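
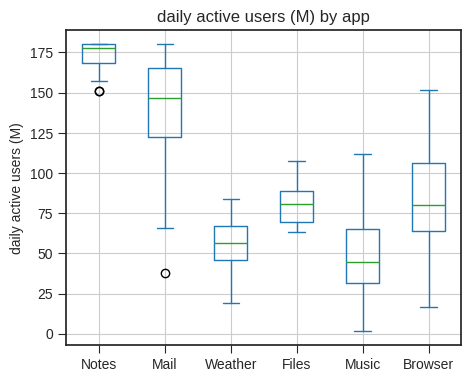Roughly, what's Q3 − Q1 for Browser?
≈ 40

Q3 ≈ 100, Q1 ≈ 60; IQR ≈ 40.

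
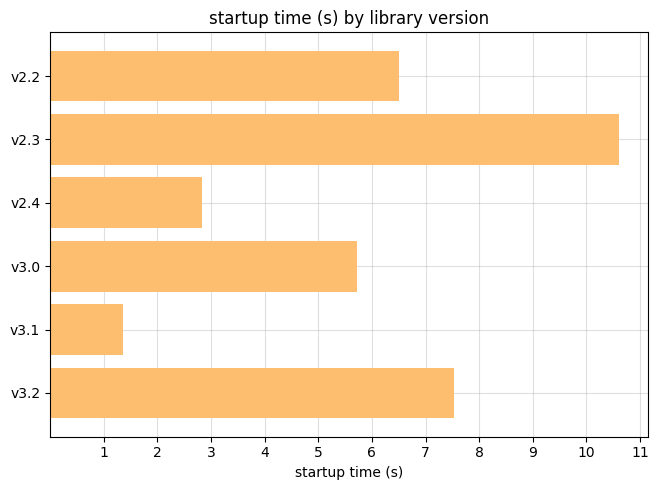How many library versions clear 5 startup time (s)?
Above 5: v2.2, v2.3, v3.0, v3.2.

4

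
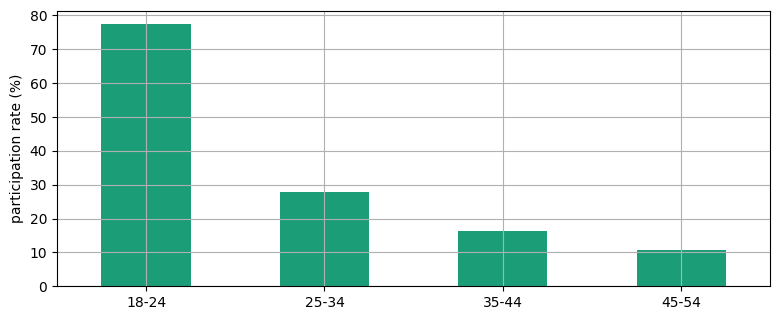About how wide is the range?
≈ 70

Max 18-24 ≈ 80, min 45-54 ≈ 10; range ≈ 70.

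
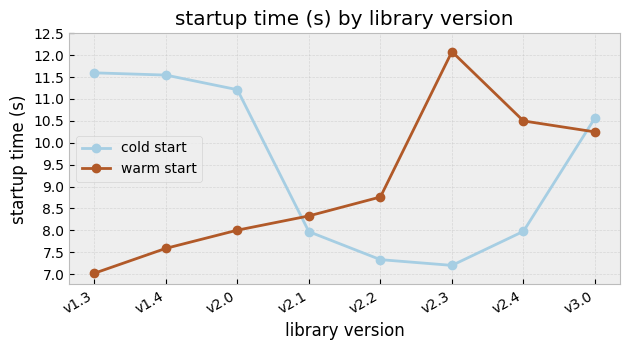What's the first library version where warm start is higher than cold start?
v2.0: warm start ≈ 8.0 vs cold start ≈ 11.0 (not yet); v2.1: warm start ≈ 8.5 vs cold start ≈ 8.0 (first crossover).

v2.1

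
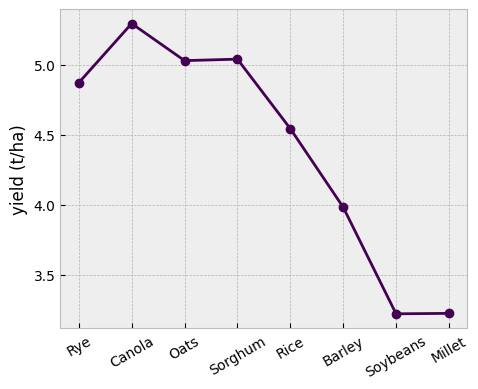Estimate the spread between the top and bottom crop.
Max Canola ≈ 5.2, min Soybeans ≈ 3.2; range ≈ 2.0.

≈ 2.0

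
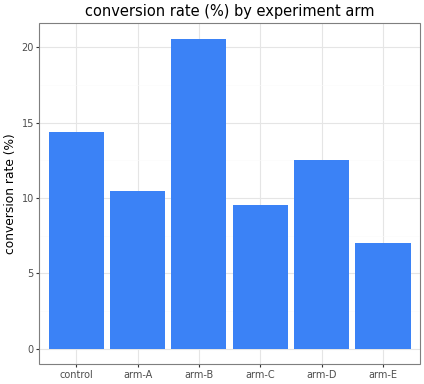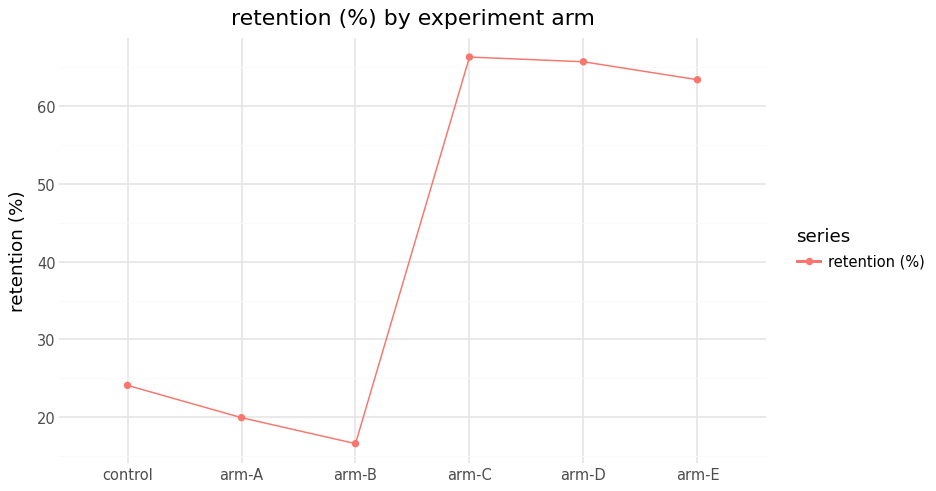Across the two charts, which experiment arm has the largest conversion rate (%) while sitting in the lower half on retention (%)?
Chart 2 median retention (%) ≈ 40; below-median experiment arms: control, arm-A, arm-B. Among those, arm-B has the highest conversion rate (%) (≈ 20).

arm-B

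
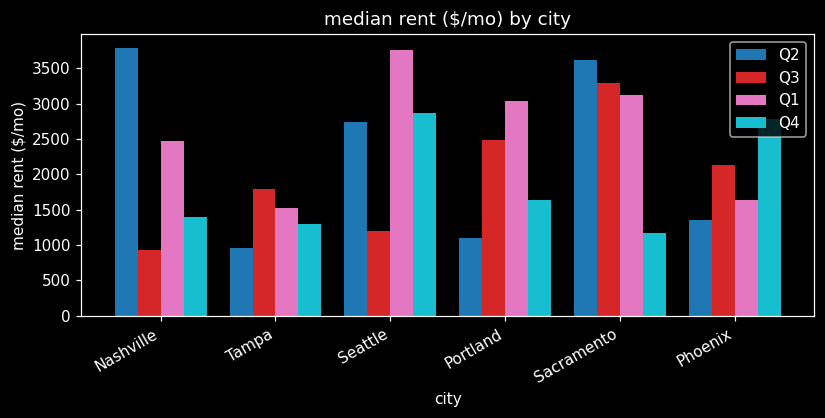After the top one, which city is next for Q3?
Top 3 for Q3: Sacramento ≈ 3500, Portland ≈ 2500, Phoenix ≈ 2000.

Portland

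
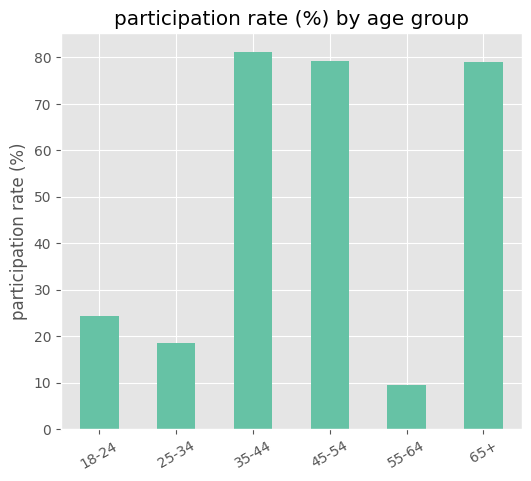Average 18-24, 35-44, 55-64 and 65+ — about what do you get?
≈ 48

(20 + 80 + 10 + 80) / 4 ≈ 48.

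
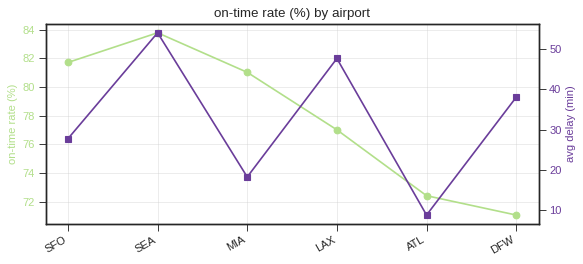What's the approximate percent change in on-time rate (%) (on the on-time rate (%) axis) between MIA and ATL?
MIA ≈ 82, ATL ≈ 72; (72 − 82) / 82 ≈ -12.2%.

≈ -12.2%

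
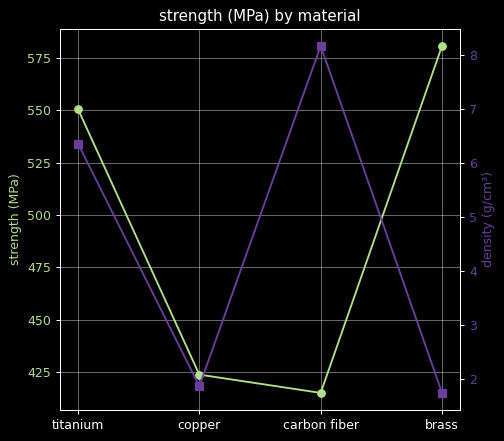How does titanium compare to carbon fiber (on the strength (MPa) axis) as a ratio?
titanium ≈ 560, carbon fiber ≈ 420; 560/420 ≈ 1.33.

≈ 1.33×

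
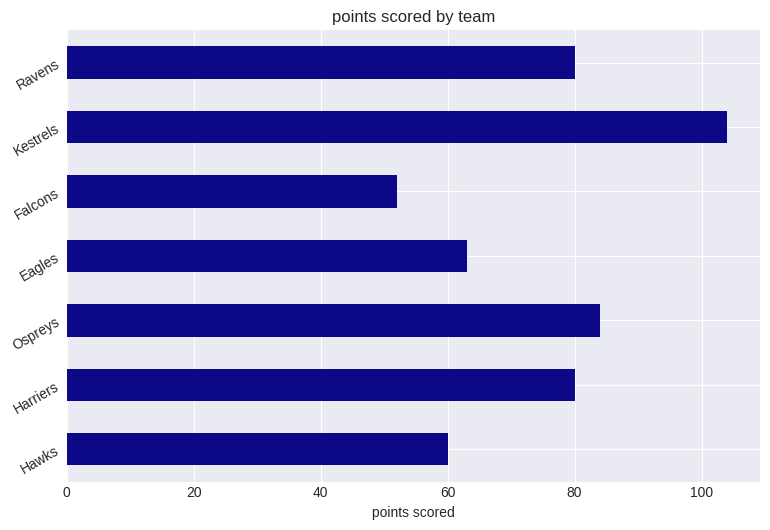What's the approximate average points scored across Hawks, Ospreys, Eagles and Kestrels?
(60 + 80 + 60 + 100) / 4 ≈ 75.

≈ 75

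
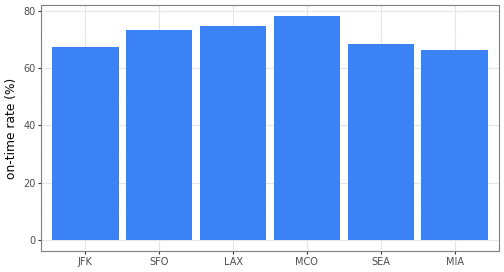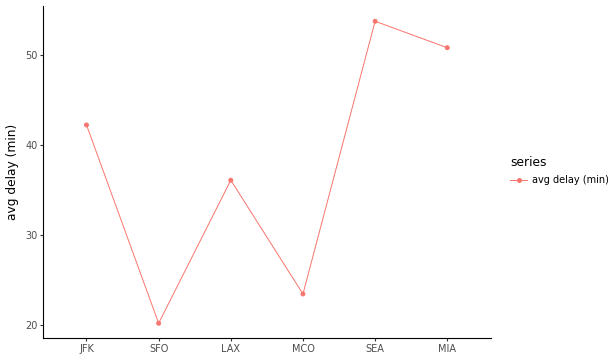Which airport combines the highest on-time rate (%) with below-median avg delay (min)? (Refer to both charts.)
MCO

Chart 2 median avg delay (min) ≈ 40; below-median airports: SFO, LAX, MCO. Among those, MCO has the highest on-time rate (%) (≈ 80).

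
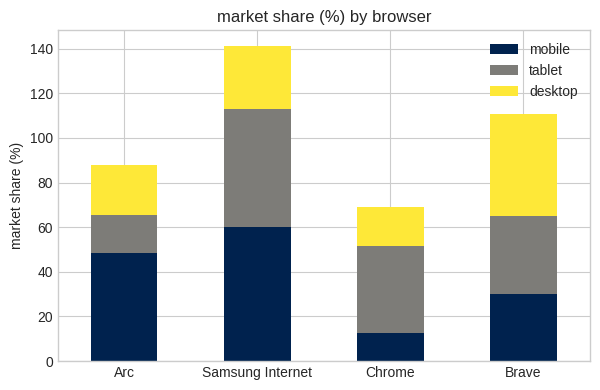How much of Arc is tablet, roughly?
≈ 20

tablet top ≈ 60, bottom ≈ 40; segment ≈ 20.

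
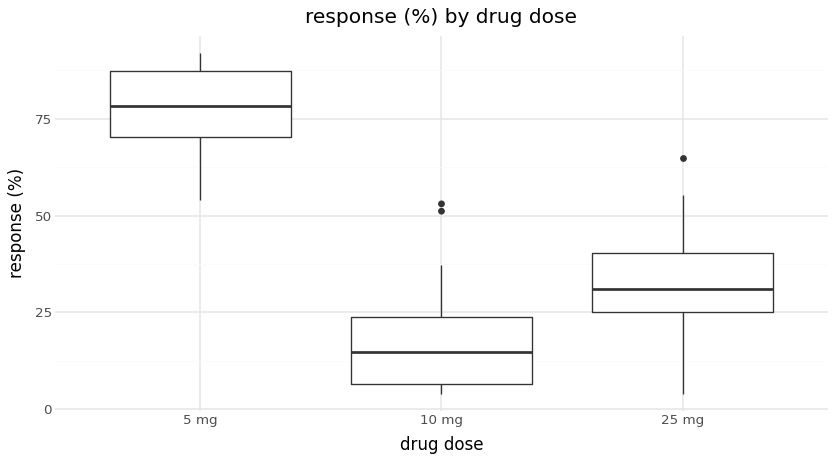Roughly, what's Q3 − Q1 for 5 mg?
Q3 ≈ 90, Q1 ≈ 70; IQR ≈ 20.

≈ 20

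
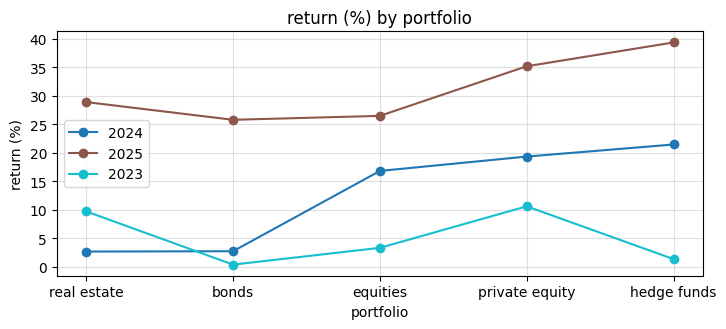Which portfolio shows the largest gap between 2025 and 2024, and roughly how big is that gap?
real estate: 2025 ≈ 30, 2024 ≈ 5 → gap ≈ 25. Next-largest (bonds) is only ≈ 20.

real estate, ≈ 25 %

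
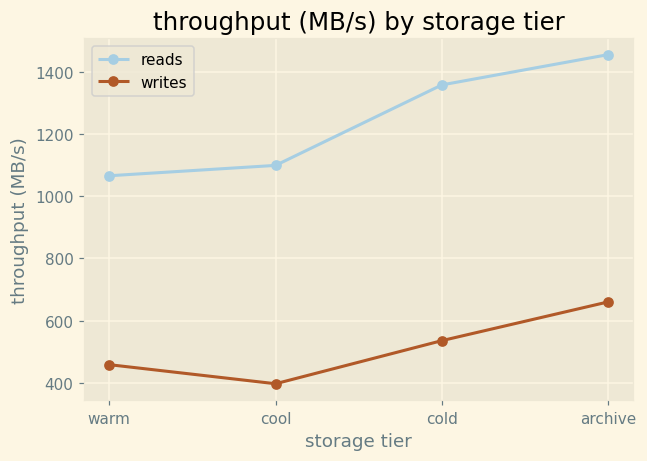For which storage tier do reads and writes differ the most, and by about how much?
cold: reads ≈ 1400, writes ≈ 500 → gap ≈ 900. Next-largest (archive) is only ≈ 800.

cold, ≈ 900 MB/s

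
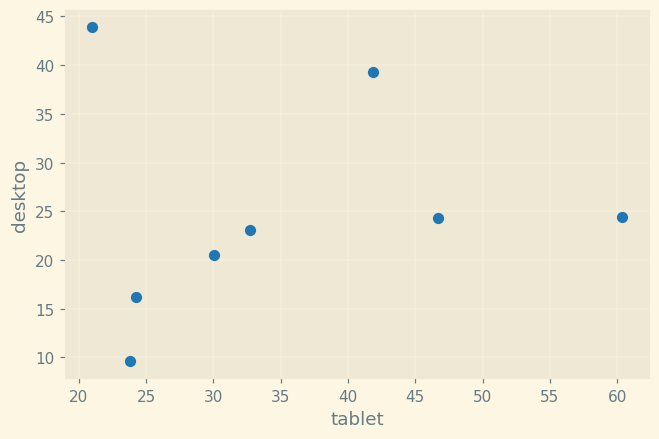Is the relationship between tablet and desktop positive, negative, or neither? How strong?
no clear correlation

Points are roughly uncorrelated; weak (|r| ≈ 0.1).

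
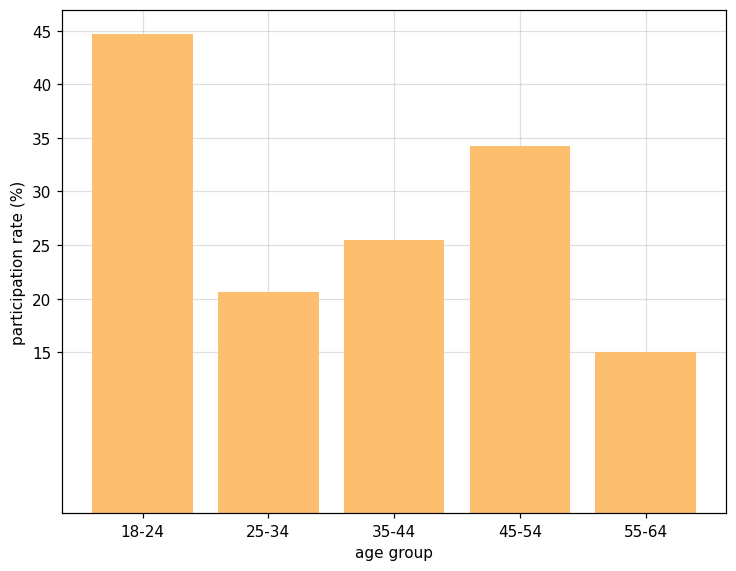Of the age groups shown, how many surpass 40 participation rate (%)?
1

Above 40: 18-24.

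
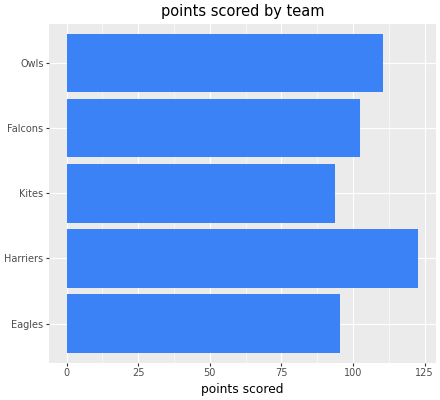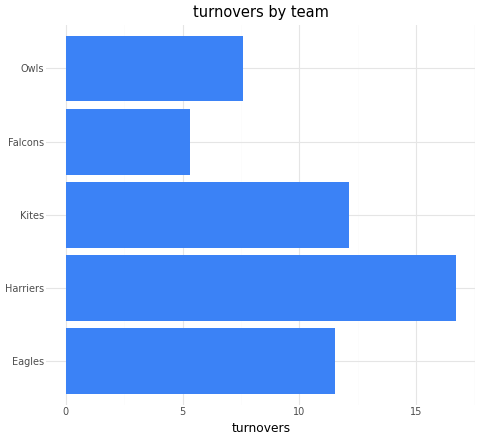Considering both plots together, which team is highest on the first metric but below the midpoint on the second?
Chart 2 median turnovers ≈ 12; below-median teams: Falcons, Owls. Among those, Owls has the highest points scored (≈ 120).

Owls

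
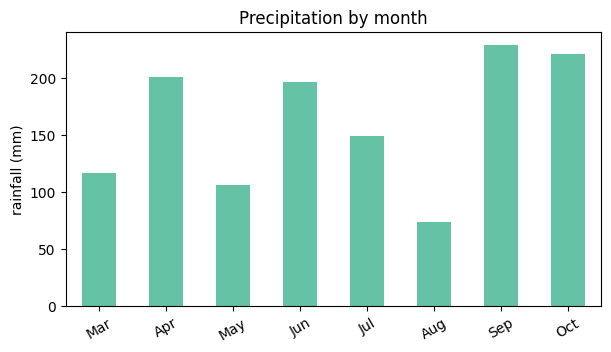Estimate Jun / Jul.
Jun ≈ 200, Jul ≈ 140; 200/140 ≈ 1.43.

≈ 1.43×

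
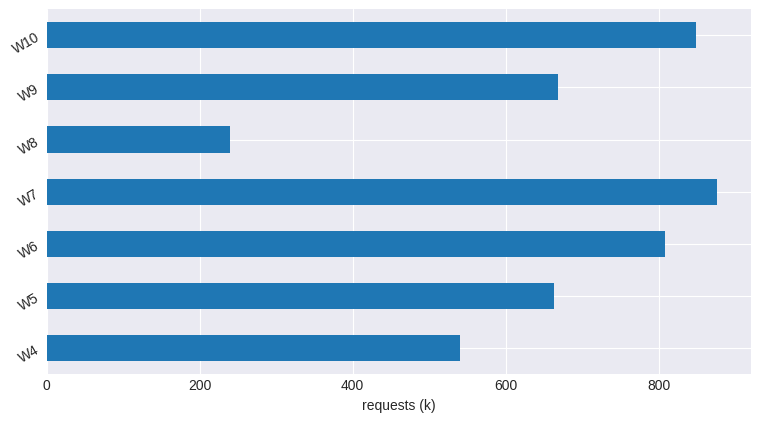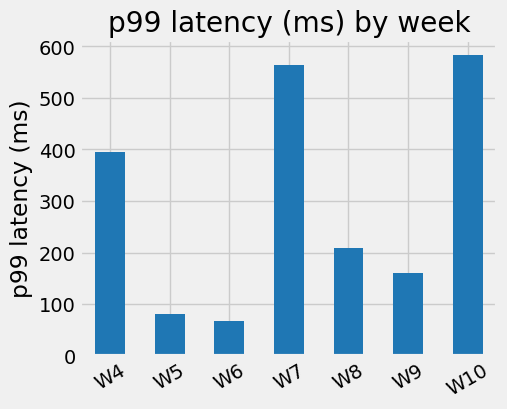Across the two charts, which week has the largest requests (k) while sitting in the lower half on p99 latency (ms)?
W6

Chart 2 median p99 latency (ms) ≈ 200; below-median weeks: W5, W6, W9. Among those, W6 has the highest requests (k) (≈ 800).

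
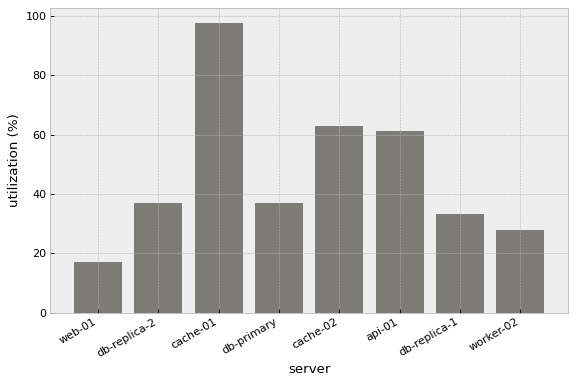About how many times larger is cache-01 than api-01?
≈ 1.67×

cache-01 ≈ 100, api-01 ≈ 60; 100/60 ≈ 1.67.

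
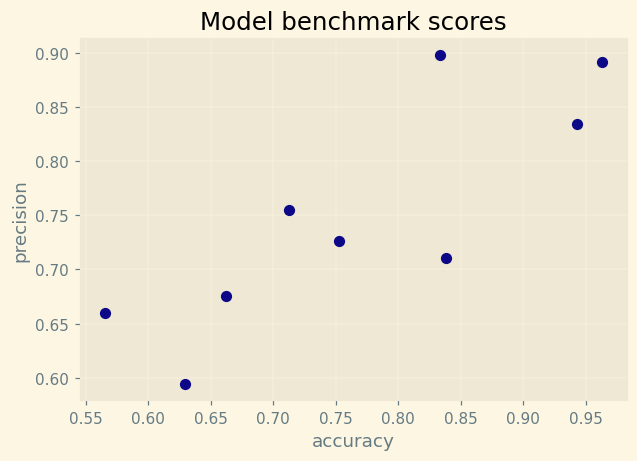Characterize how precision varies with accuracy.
positive, strong

Points are positively correlated; strong (|r| ≈ 0.8).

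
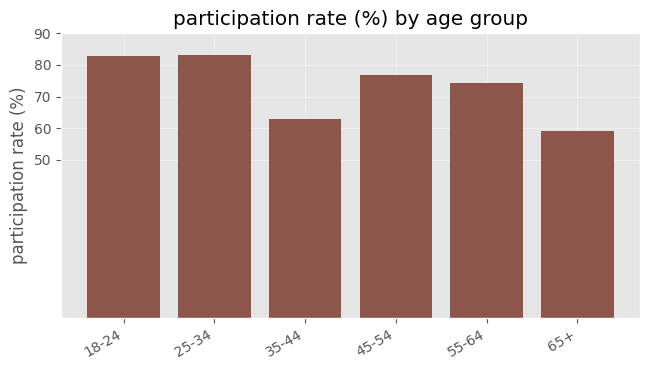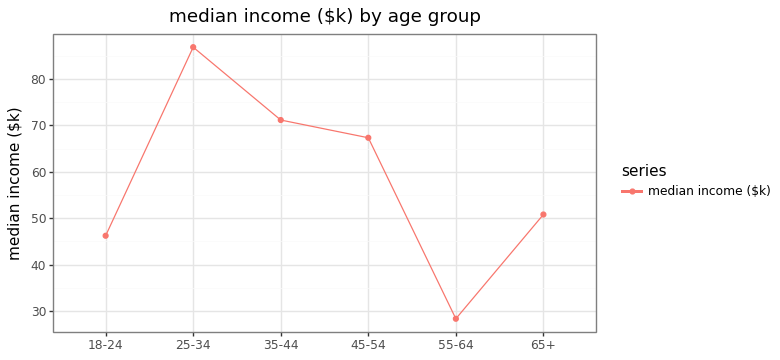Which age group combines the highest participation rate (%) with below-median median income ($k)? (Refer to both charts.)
Chart 2 median median income ($k) ≈ 60; below-median age groups: 18-24, 55-64, 65+. Among those, 18-24 has the highest participation rate (%) (≈ 80).

18-24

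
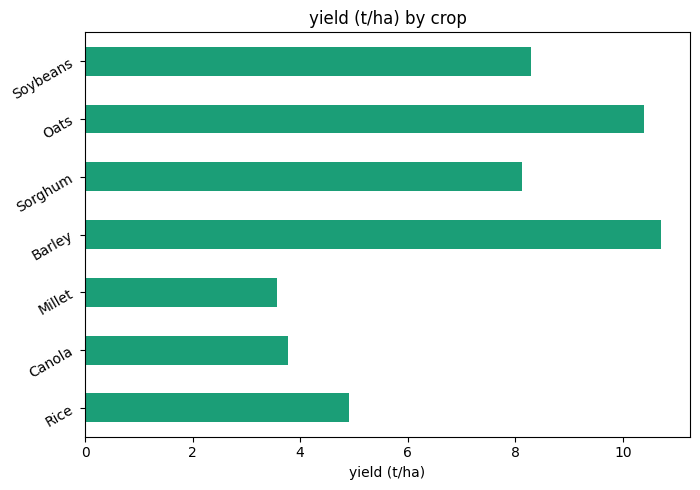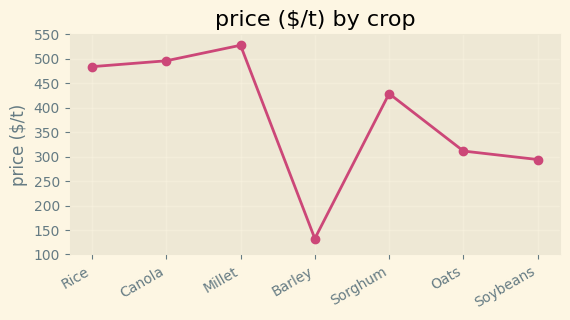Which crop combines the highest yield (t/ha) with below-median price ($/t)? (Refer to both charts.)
Barley

Chart 2 median price ($/t) ≈ 450; below-median crops: Barley, Oats, Soybeans. Among those, Barley has the highest yield (t/ha) (≈ 11).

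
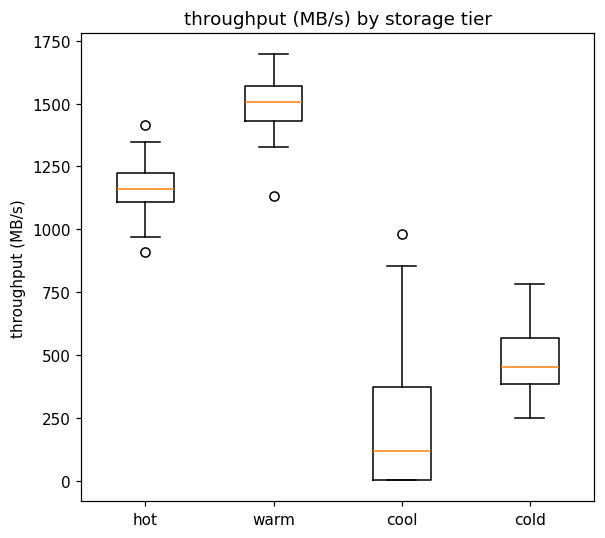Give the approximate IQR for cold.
≈ 200

Q3 ≈ 600, Q1 ≈ 400; IQR ≈ 200.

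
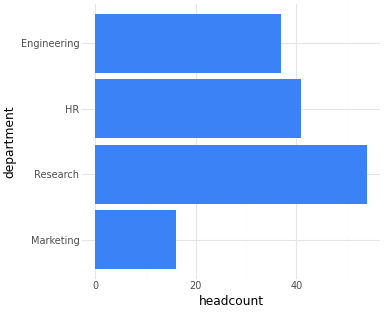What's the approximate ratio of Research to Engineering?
≈ 1.57×

Research ≈ 55, Engineering ≈ 35; 55/35 ≈ 1.57.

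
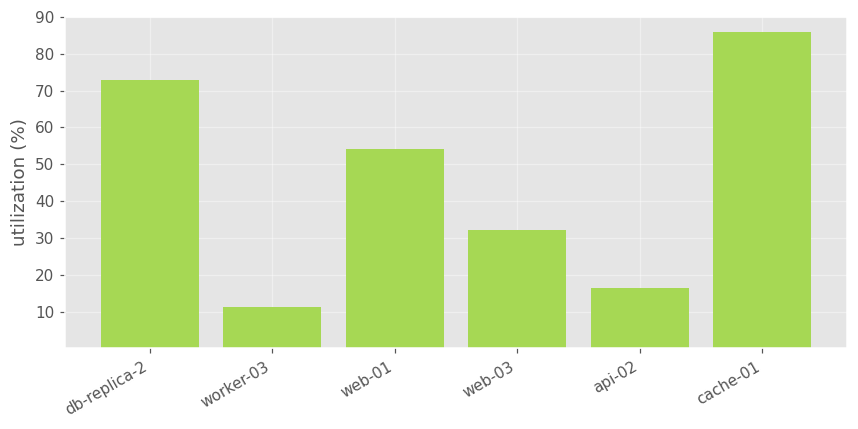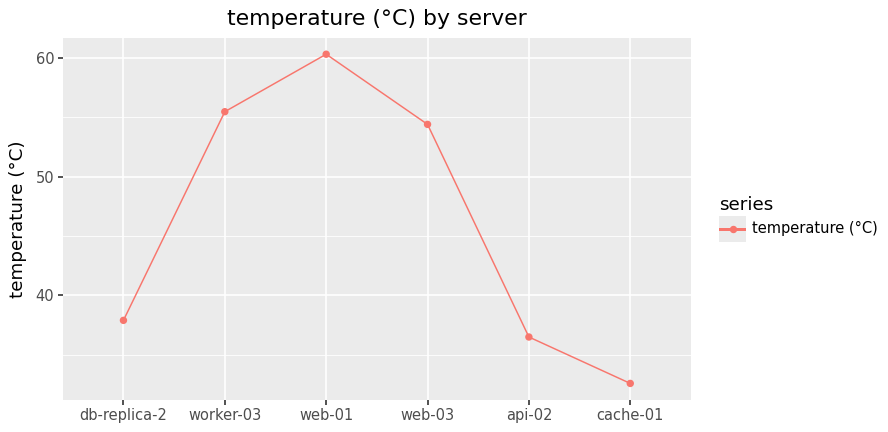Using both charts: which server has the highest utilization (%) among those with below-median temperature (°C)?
Chart 2 median temperature (°C) ≈ 50; below-median servers: db-replica-2, api-02, cache-01. Among those, cache-01 has the highest utilization (%) (≈ 90).

cache-01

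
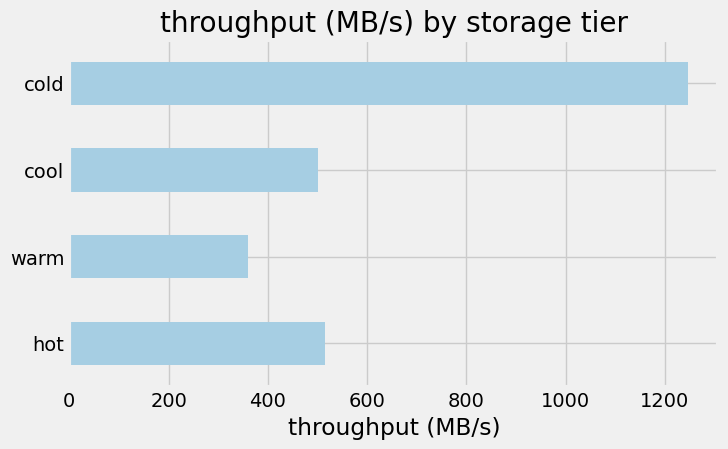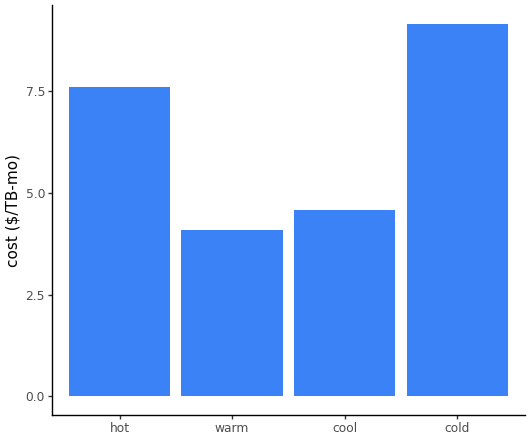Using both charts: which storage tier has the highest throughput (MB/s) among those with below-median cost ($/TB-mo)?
cool

Chart 2 median cost ($/TB-mo) ≈ 6; below-median storage tiers: warm, cool. Among those, cool has the highest throughput (MB/s) (≈ 600).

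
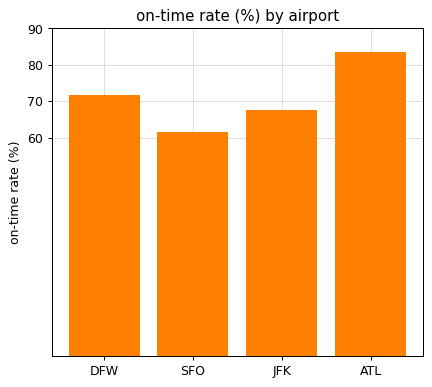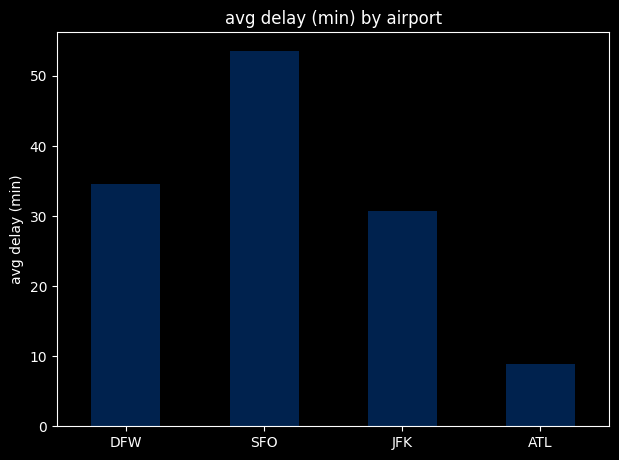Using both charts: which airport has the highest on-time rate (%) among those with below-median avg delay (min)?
ATL

Chart 2 median avg delay (min) ≈ 35; below-median airports: JFK, ATL. Among those, ATL has the highest on-time rate (%) (≈ 80).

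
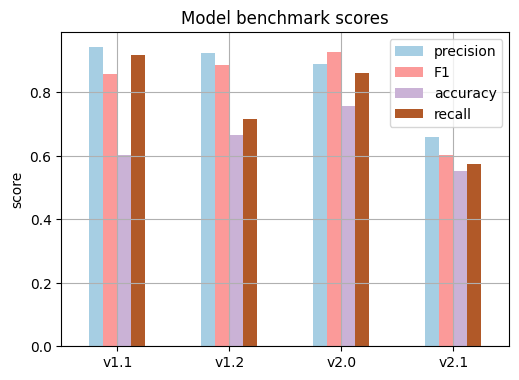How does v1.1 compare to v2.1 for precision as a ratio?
v1.1 ≈ 0.9, v2.1 ≈ 0.7; 0.9/0.7 ≈ 1.29.

≈ 1.29×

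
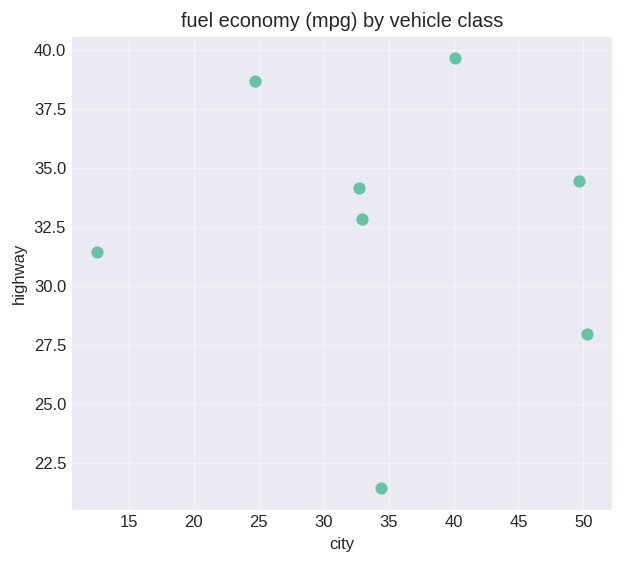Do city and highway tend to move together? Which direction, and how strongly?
no clear correlation

Points are roughly uncorrelated; weak (|r| ≈ 0.1).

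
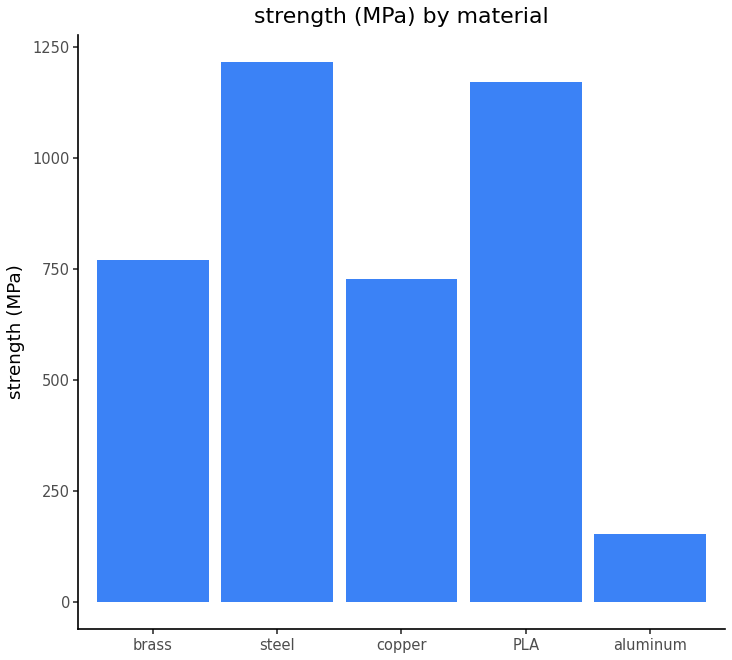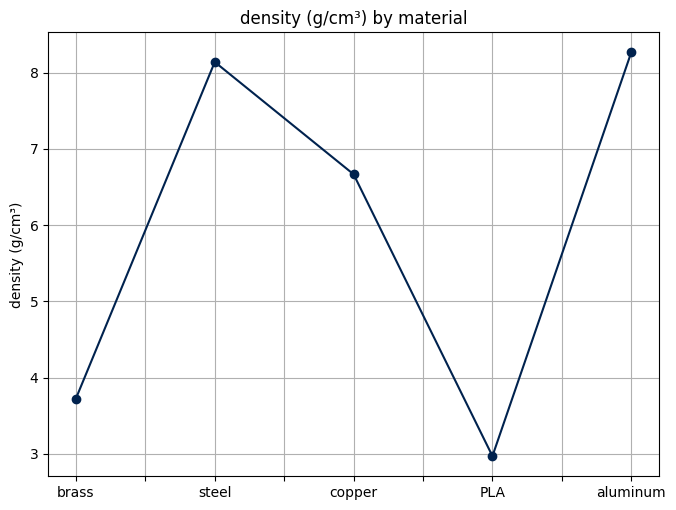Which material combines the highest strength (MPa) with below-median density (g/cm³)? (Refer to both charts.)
Chart 2 median density (g/cm³) ≈ 7; below-median materials: brass, PLA. Among those, PLA has the highest strength (MPa) (≈ 1200).

PLA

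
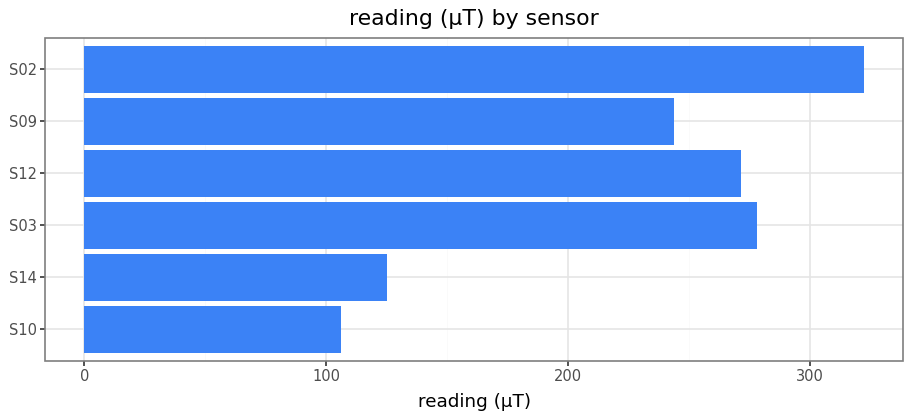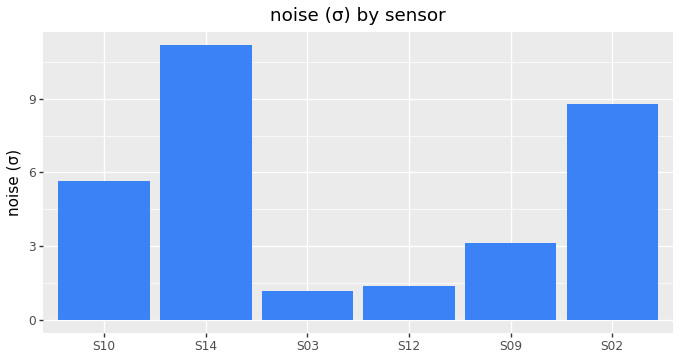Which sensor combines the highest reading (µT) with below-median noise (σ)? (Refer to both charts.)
S03

Chart 2 median noise (σ) ≈ 4; below-median sensors: S03, S12, S09. Among those, S03 has the highest reading (µT) (≈ 300).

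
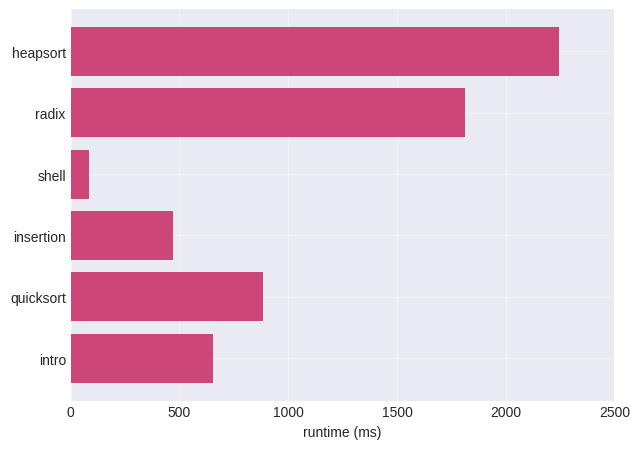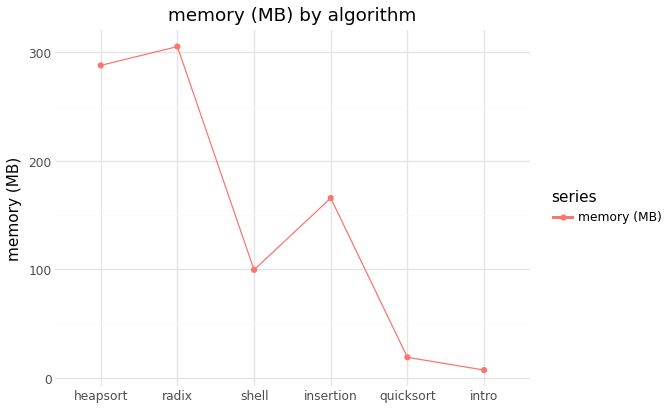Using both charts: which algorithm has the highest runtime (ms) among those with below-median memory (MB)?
Chart 2 median memory (MB) ≈ 150; below-median algorithms: shell, quicksort, intro. Among those, quicksort has the highest runtime (ms) (≈ 1000).

quicksort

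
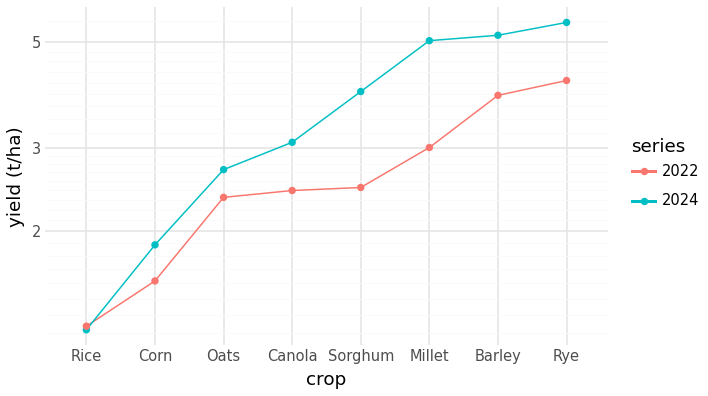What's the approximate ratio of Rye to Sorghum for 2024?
Rye ≈ 5.5, Sorghum ≈ 4.0; 5.5/4.0 ≈ 1.38.

≈ 1.38×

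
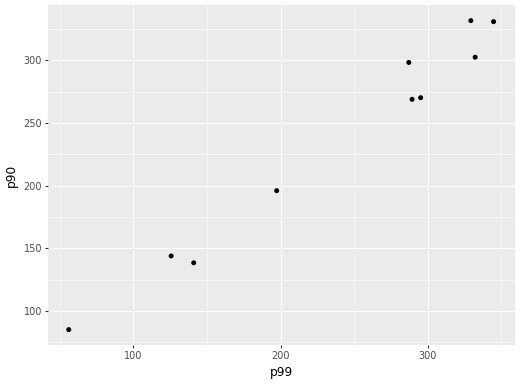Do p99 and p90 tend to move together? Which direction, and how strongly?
positive, strong

Points are positively correlated; strong (|r| ≈ 1.0).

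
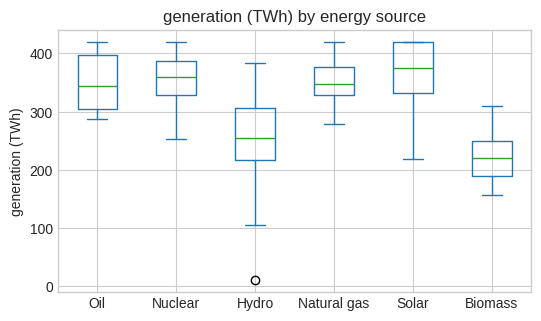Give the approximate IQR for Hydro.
≈ 80

Q3 ≈ 300, Q1 ≈ 220; IQR ≈ 80.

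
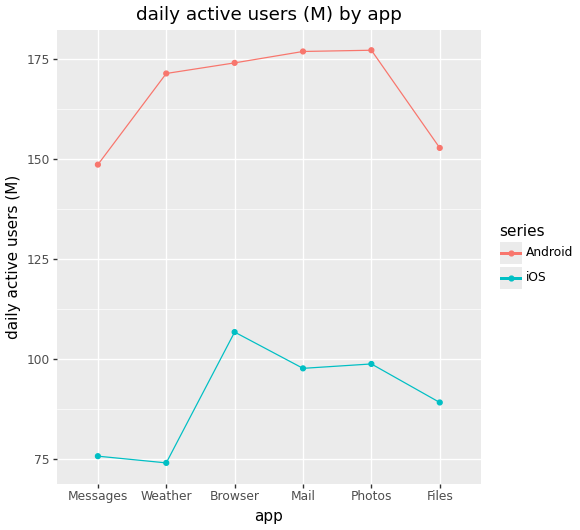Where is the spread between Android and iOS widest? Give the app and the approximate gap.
Weather: Android ≈ 170, iOS ≈ 70 → gap ≈ 100. Next-largest (Mail) is only ≈ 80.

Weather, ≈ 100 M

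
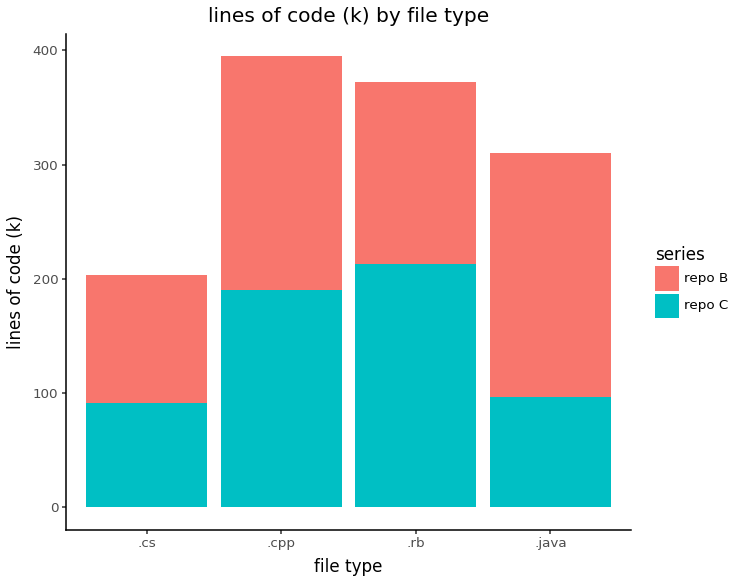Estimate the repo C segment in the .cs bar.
repo C top ≈ 100, bottom ≈ 0; segment ≈ 100.

≈ 100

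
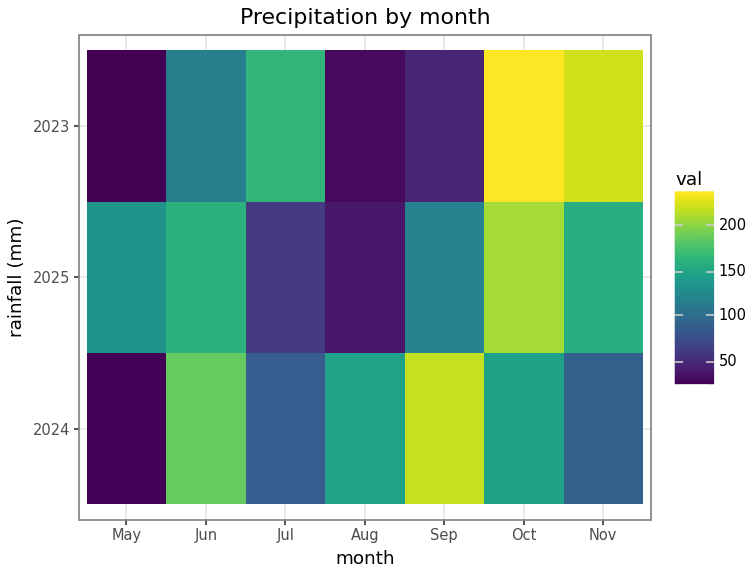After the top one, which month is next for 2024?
Jun

Top 3 for 2024: Sep ≈ 220, Jun ≈ 180, Aug ≈ 140.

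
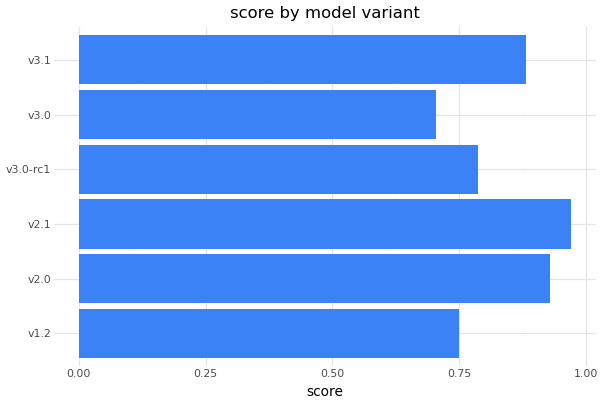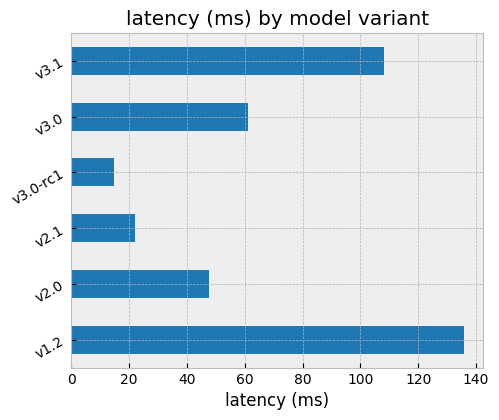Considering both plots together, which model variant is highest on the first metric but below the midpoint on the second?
v2.1

Chart 2 median latency (ms) ≈ 60; below-median model variants: v2.0, v2.1, v3.0-rc1. Among those, v2.1 has the highest score (≈ 1).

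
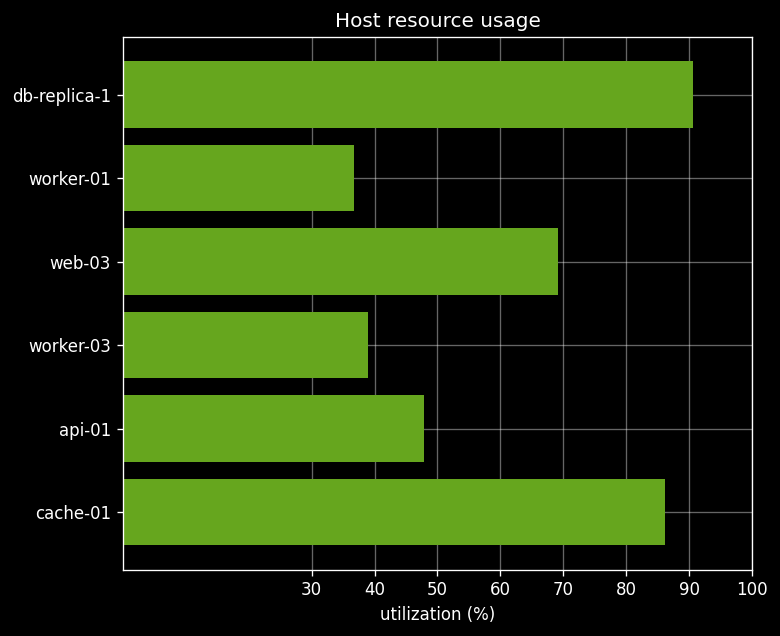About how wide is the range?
≈ 50

Max db-replica-1 ≈ 90, min worker-01 ≈ 40; range ≈ 50.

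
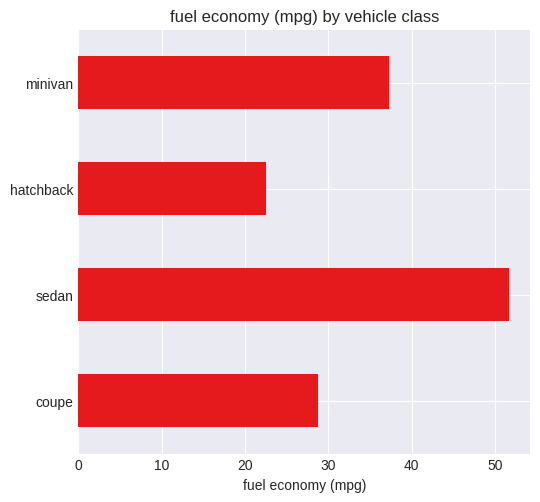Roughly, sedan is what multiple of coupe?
≈ 1.67×

sedan ≈ 50, coupe ≈ 30; 50/30 ≈ 1.67.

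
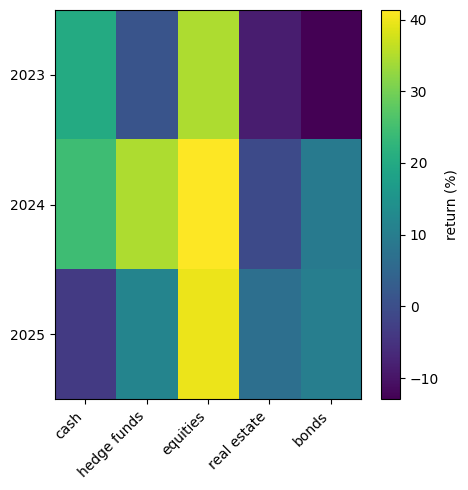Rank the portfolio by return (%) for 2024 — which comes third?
Top 4 for 2024: equities ≈ 40, hedge funds ≈ 35, cash ≈ 25, bonds ≈ 10.

cash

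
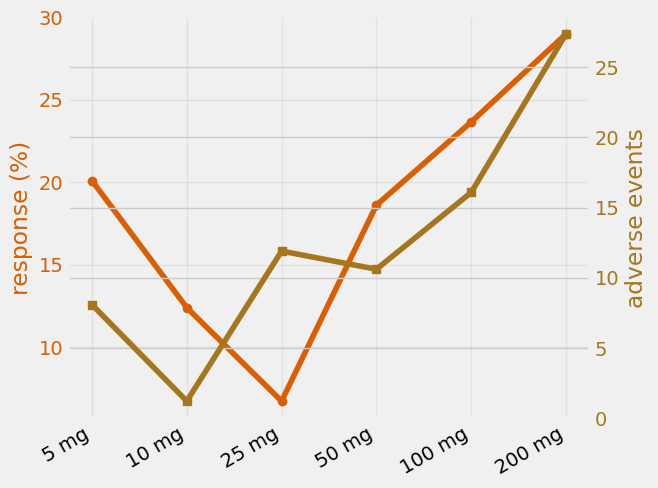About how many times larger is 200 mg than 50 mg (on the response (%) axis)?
200 mg ≈ 28, 50 mg ≈ 18; 28/18 ≈ 1.56.

≈ 1.56×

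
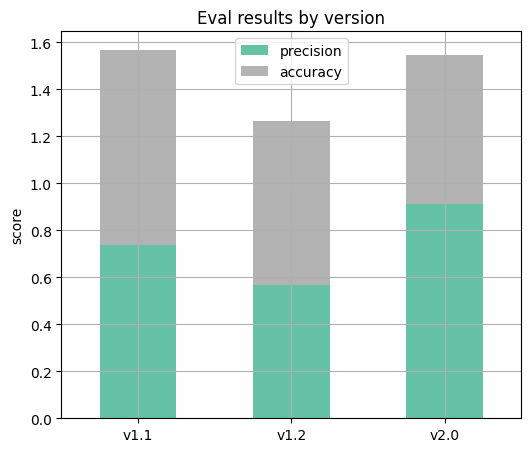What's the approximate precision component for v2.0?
precision top ≈ 1.0, bottom ≈ 0.0; segment ≈ 1.0.

≈ 1.0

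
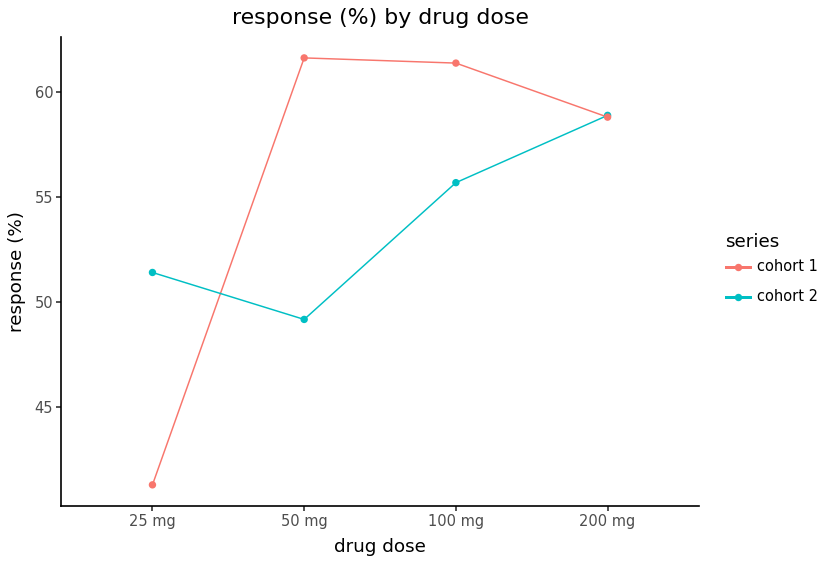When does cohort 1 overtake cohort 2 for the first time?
50 mg

25 mg: cohort 1 ≈ 42 vs cohort 2 ≈ 52 (not yet); 50 mg: cohort 1 ≈ 62 vs cohort 2 ≈ 50 (first crossover).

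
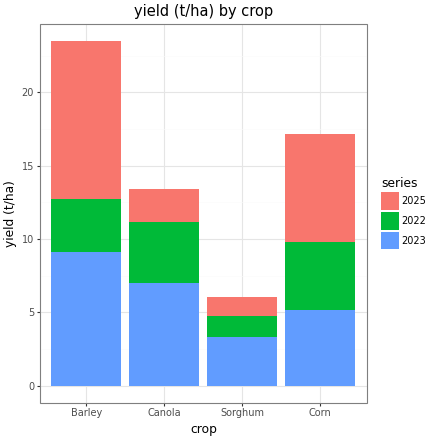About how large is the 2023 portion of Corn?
2023 top ≈ 6, bottom ≈ 0; segment ≈ 6.

≈ 6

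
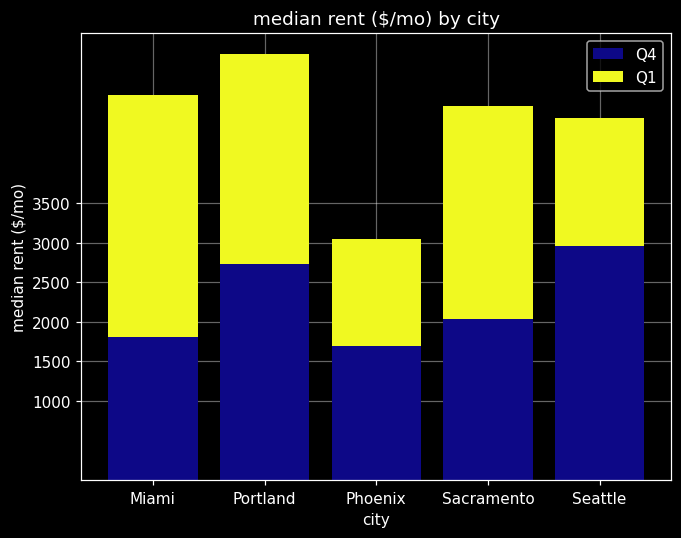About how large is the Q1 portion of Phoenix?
≈ 1500

Q1 top ≈ 3000, bottom ≈ 1500; segment ≈ 1500.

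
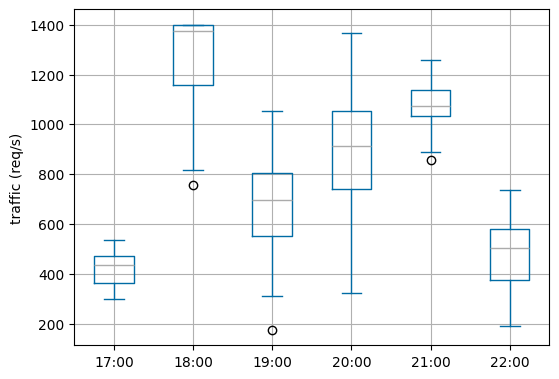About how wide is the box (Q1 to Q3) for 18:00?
≈ 200

Q3 ≈ 1400, Q1 ≈ 1200; IQR ≈ 200.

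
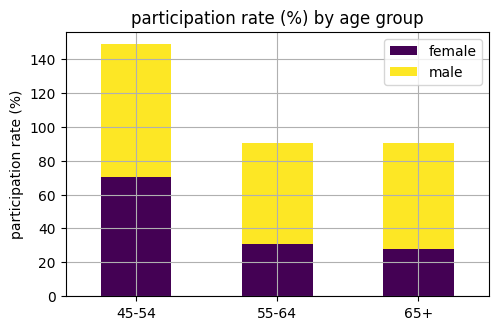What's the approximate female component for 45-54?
≈ 80

female top ≈ 80, bottom ≈ 0; segment ≈ 80.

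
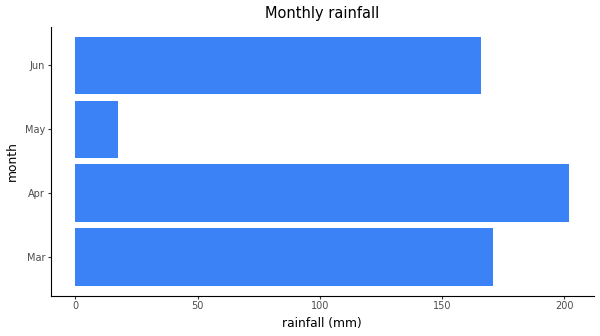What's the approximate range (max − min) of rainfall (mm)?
Max Apr ≈ 200, min May ≈ 20; range ≈ 180.

≈ 180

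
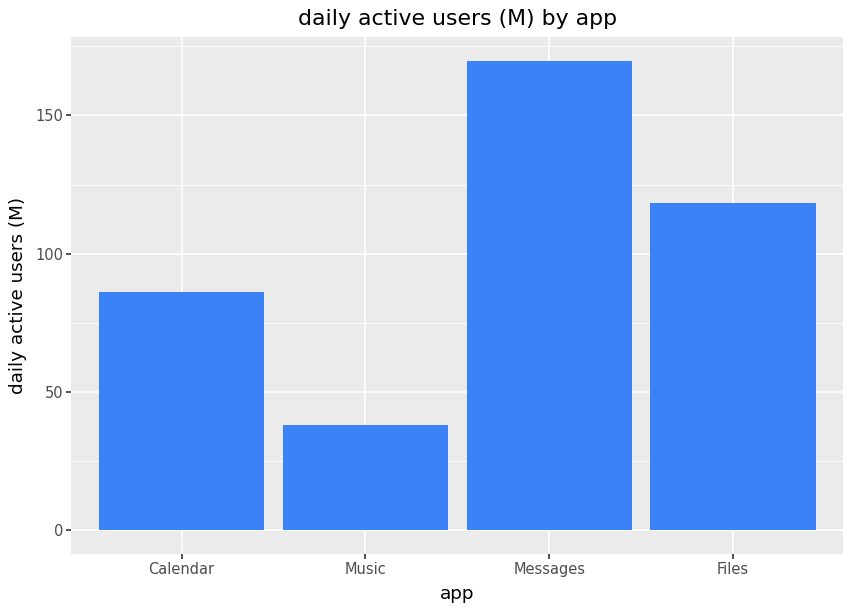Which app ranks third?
Calendar

Top 4: Messages ≈ 160, Files ≈ 120, Calendar ≈ 80, Music ≈ 40.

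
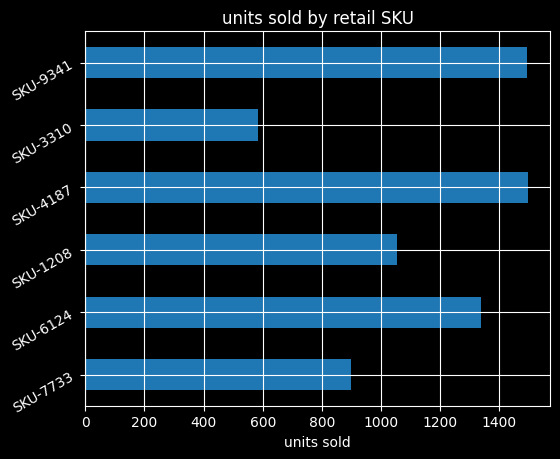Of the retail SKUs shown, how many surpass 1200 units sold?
Above 1200: SKU-6124, SKU-4187, SKU-9341.

3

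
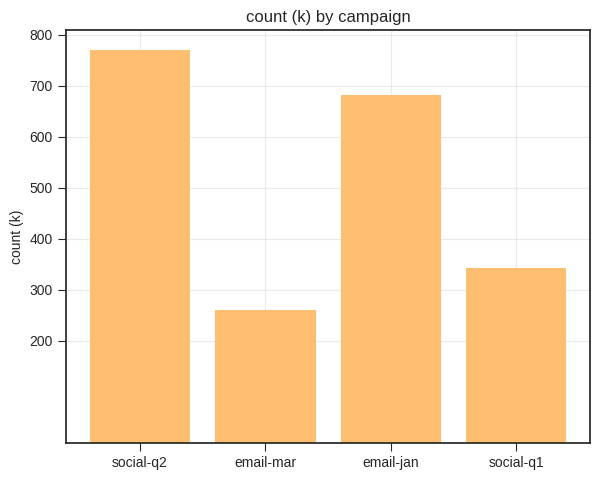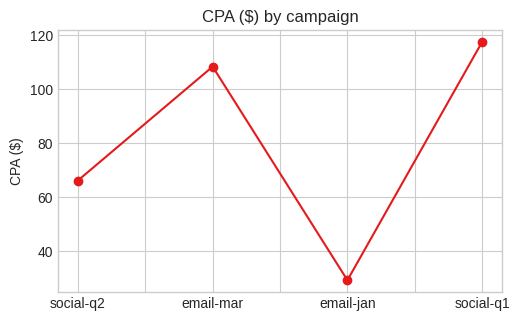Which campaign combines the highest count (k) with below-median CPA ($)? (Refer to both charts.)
social-q2

Chart 2 median CPA ($) ≈ 80; below-median campaigns: social-q2, email-jan. Among those, social-q2 has the highest count (k) (≈ 800).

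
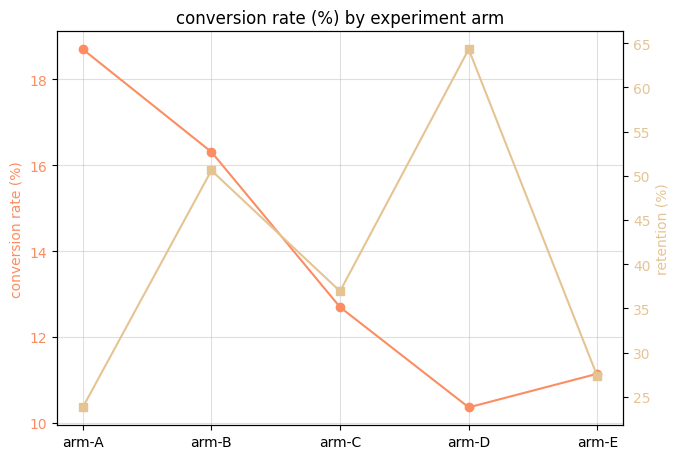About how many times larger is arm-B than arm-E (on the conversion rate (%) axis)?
arm-B ≈ 16, arm-E ≈ 11; 16/11 ≈ 1.45.

≈ 1.45×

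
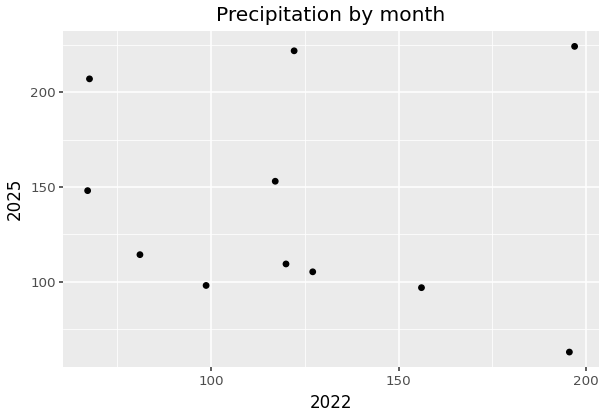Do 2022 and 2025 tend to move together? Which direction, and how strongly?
Points are roughly uncorrelated; weak (|r| ≈ 0.1).

no clear correlation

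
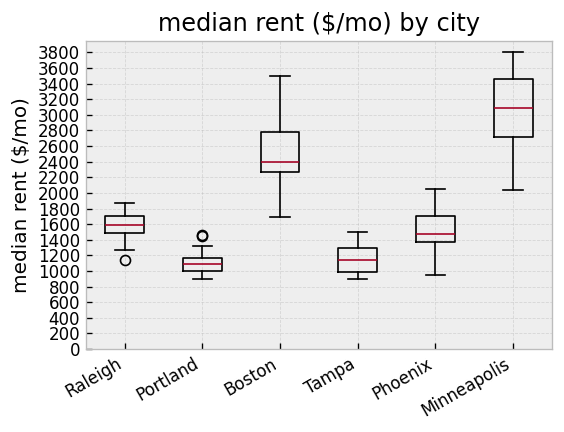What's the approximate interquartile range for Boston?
Q3 ≈ 2800, Q1 ≈ 2200; IQR ≈ 600.

≈ 600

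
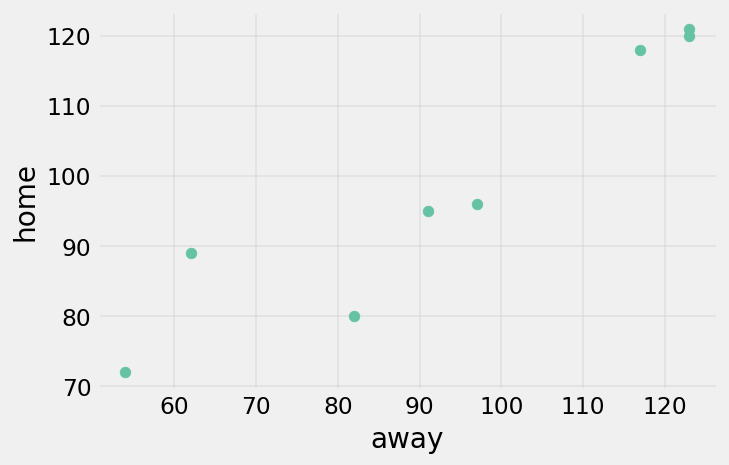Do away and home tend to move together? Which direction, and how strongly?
Points are positively correlated; strong (|r| ≈ 0.9).

positive, strong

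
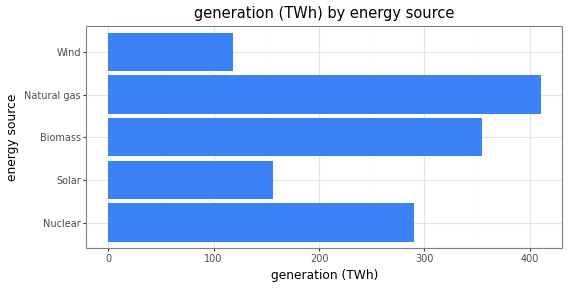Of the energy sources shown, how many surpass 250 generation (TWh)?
Above 250: Nuclear, Biomass, Natural gas.

3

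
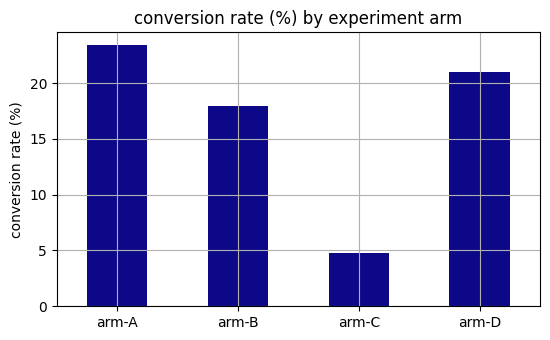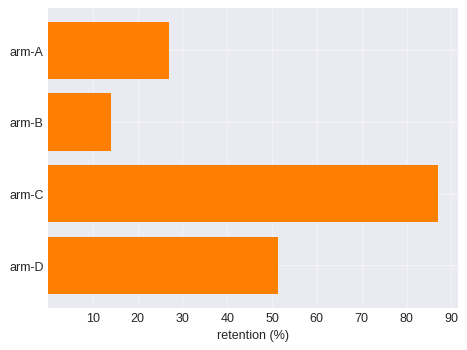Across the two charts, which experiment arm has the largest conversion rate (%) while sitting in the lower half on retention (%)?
Chart 2 median retention (%) ≈ 40; below-median experiment arms: arm-A, arm-B. Among those, arm-A has the highest conversion rate (%) (≈ 25).

arm-A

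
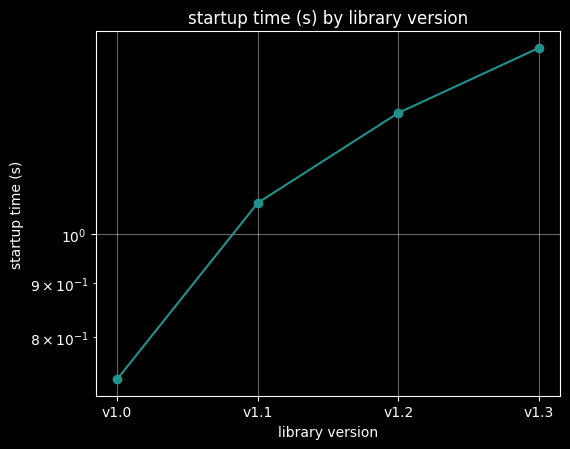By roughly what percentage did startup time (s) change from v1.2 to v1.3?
≈ +15.4%

v1.2 ≈ 1.3, v1.3 ≈ 1.5; (1.5 − 1.3) / 1.3 ≈ +15.4%.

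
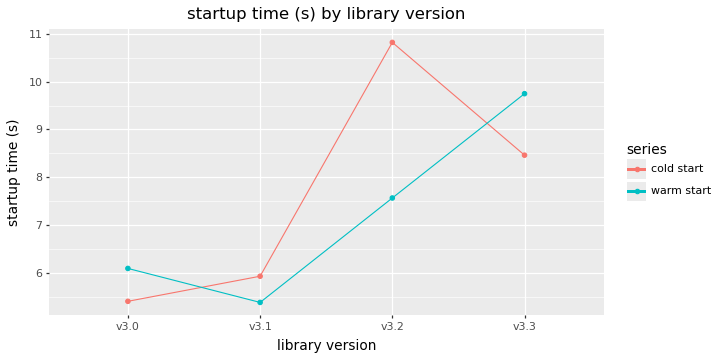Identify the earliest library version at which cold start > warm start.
v3.1

v3.0: cold start ≈ 5.5 vs warm start ≈ 6.0 (not yet); v3.1: cold start ≈ 6.0 vs warm start ≈ 5.5 (first crossover).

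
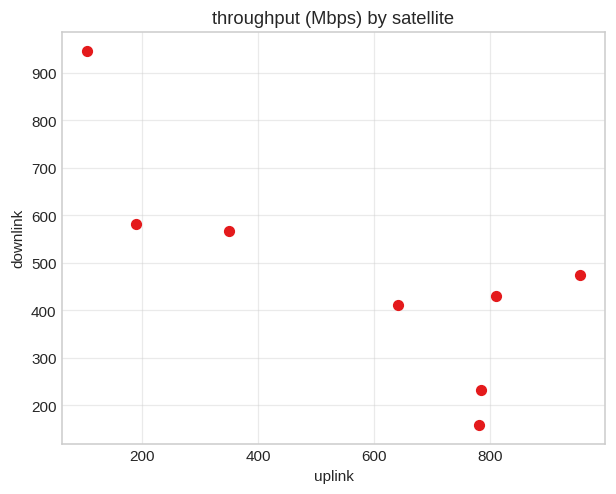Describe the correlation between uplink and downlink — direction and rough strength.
Points are negatively correlated; strong (|r| ≈ 0.8).

negative, strong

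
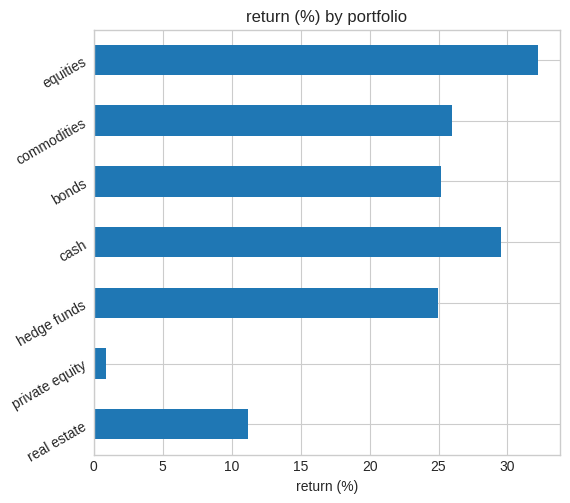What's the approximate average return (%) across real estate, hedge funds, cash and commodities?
(10 + 25 + 30 + 25) / 4 ≈ 22.

≈ 22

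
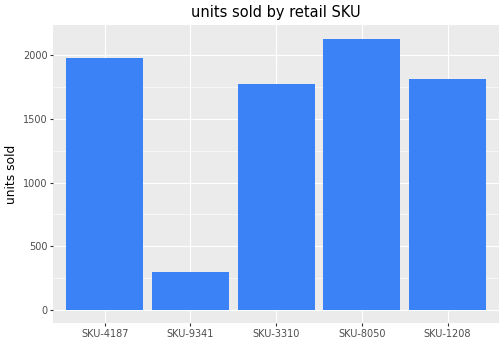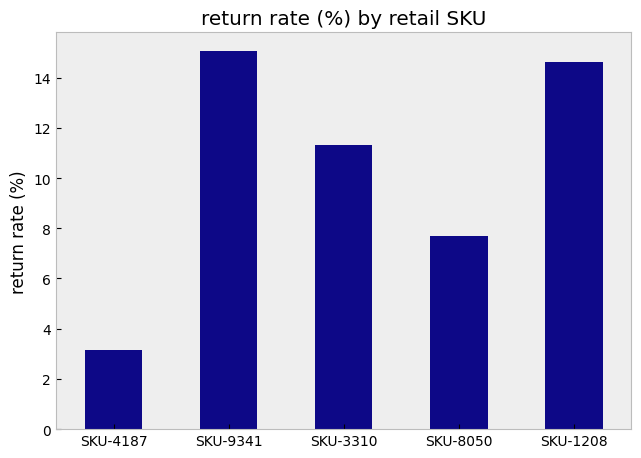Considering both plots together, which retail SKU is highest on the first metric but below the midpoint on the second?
SKU-8050

Chart 2 median return rate (%) ≈ 12; below-median retail SKUs: SKU-4187, SKU-8050. Among those, SKU-8050 has the highest units sold (≈ 2200).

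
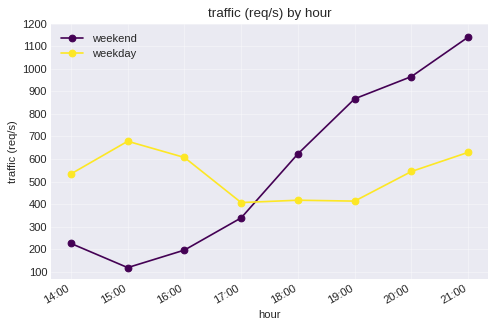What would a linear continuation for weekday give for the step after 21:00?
Last three: 400, 500, 600 → slope ≈ 100/step → next ≈ 700.

≈ 700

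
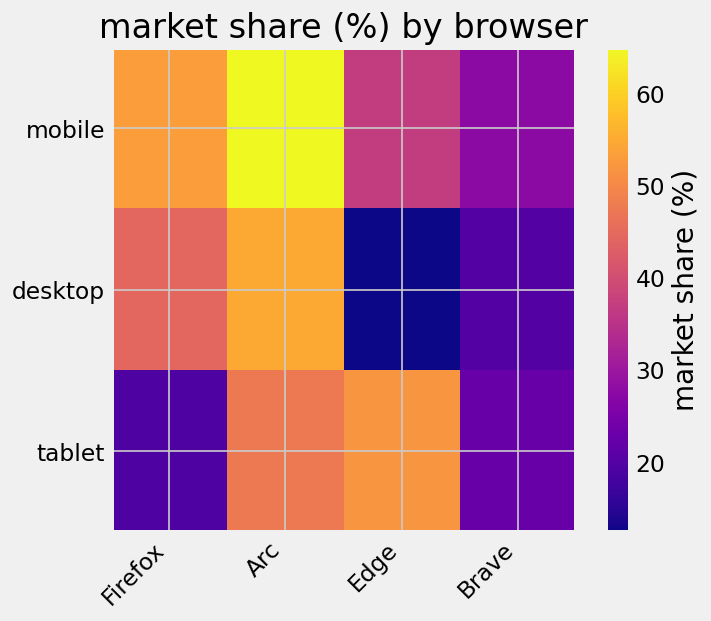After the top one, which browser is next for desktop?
Top 3 for desktop: Arc ≈ 55, Firefox ≈ 45, Brave ≈ 20.

Firefox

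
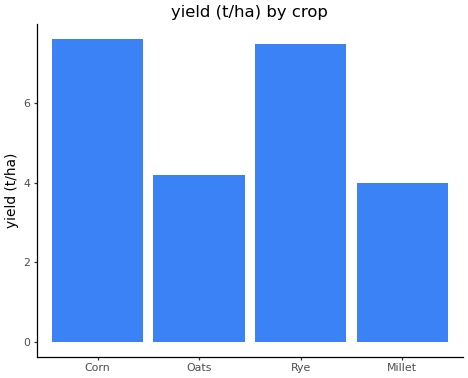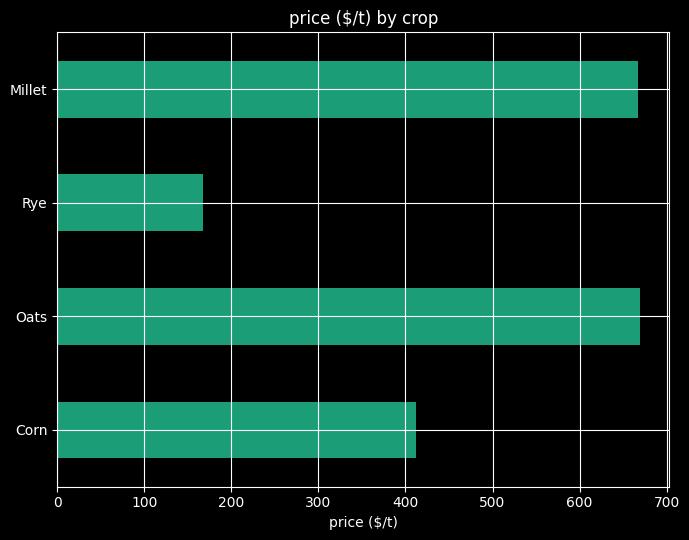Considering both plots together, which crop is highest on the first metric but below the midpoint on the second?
Chart 2 median price ($/t) ≈ 500; below-median crops: Corn, Rye. Among those, Corn has the highest yield (t/ha) (≈ 8).

Corn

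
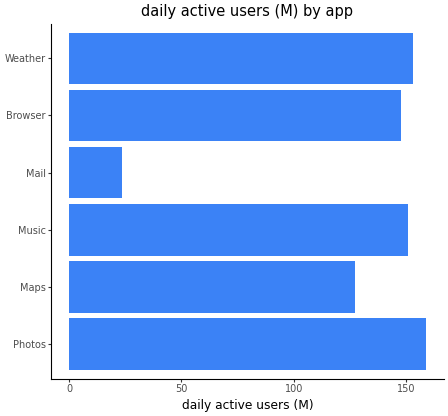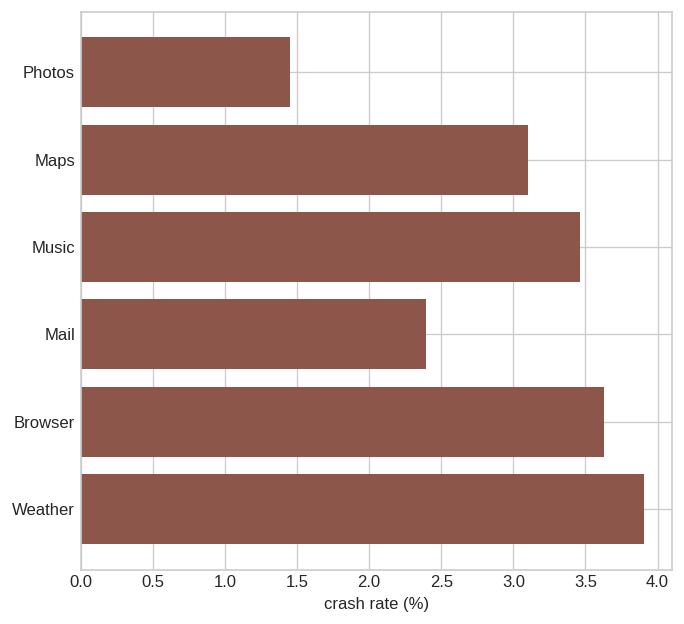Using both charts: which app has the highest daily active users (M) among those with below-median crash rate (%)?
Photos

Chart 2 median crash rate (%) ≈ 3.5; below-median apps: Photos, Maps, Mail. Among those, Photos has the highest daily active users (M) (≈ 160).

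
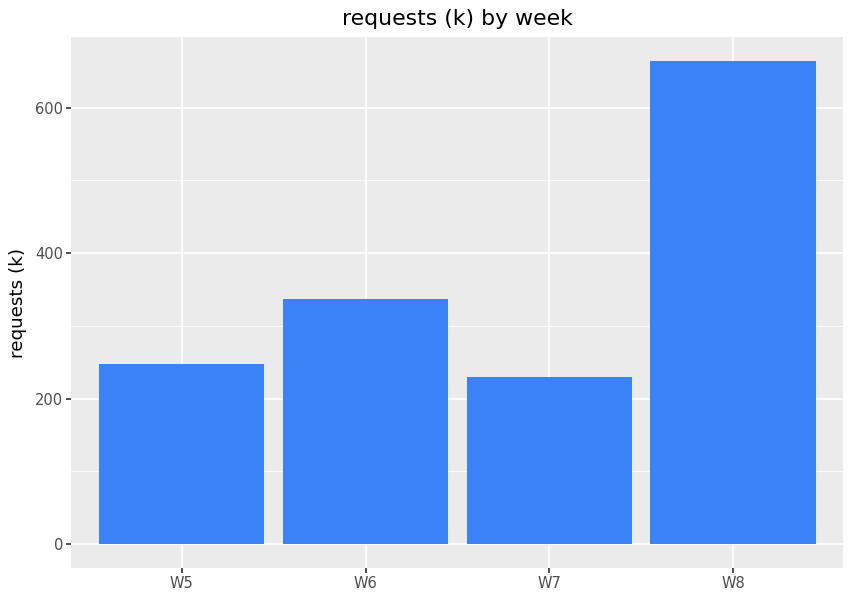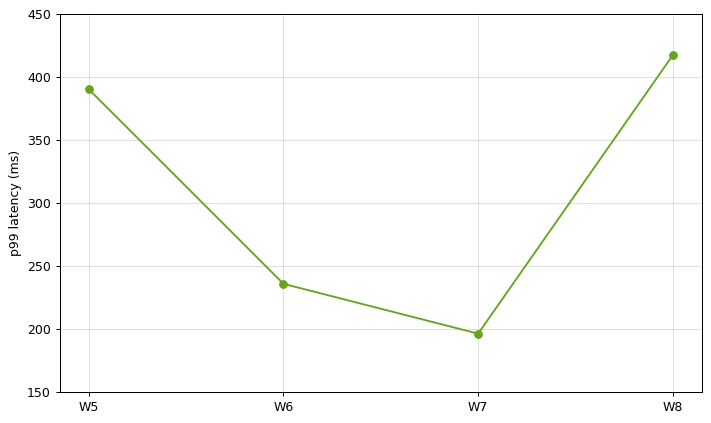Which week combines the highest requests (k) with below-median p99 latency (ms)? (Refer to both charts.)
Chart 2 median p99 latency (ms) ≈ 300; below-median weeks: W6, W7. Among those, W6 has the highest requests (k) (≈ 300).

W6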